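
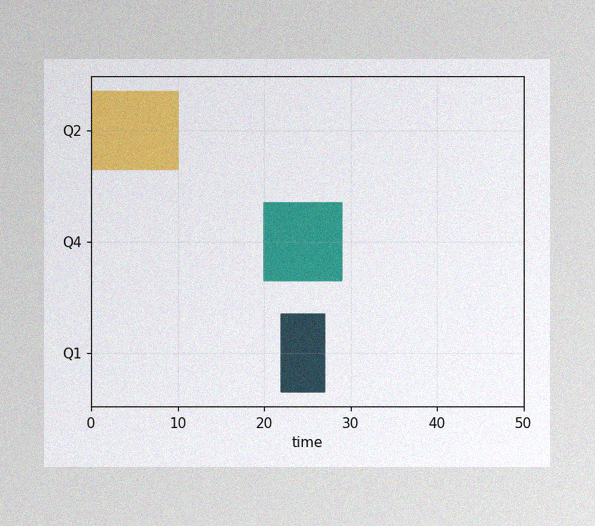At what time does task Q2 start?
The image has some photo noise and uneven lighting. The Q2 bar begins at t=0.

0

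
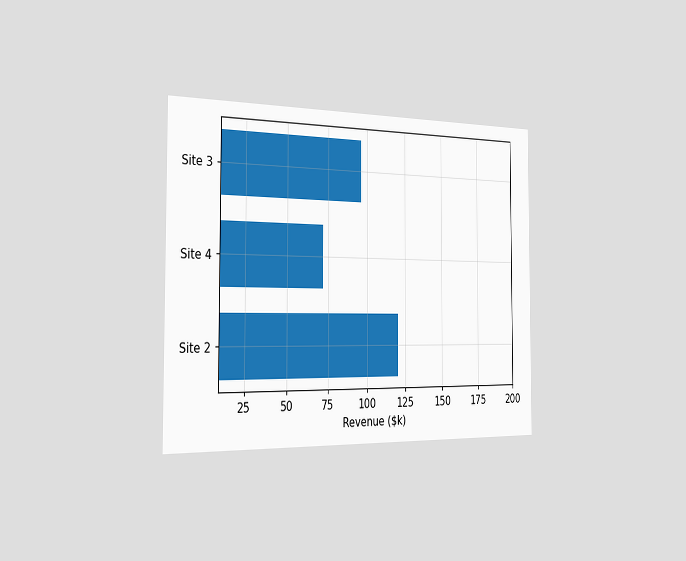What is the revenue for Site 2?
$120k

The chart is viewed slightly from the left. Reading along the chart's x-axis, the Site 2 bar reaches $120k.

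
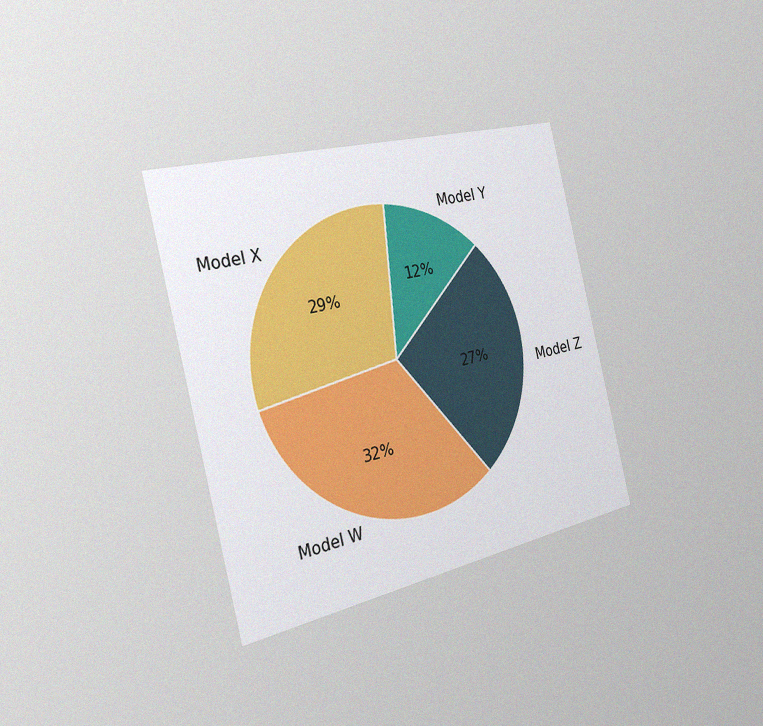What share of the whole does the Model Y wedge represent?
The chart is tilted about 14° counter-clockwise and viewed slightly from the left, with some photo noise. The Model Y slice takes up 12% of the pie.

12%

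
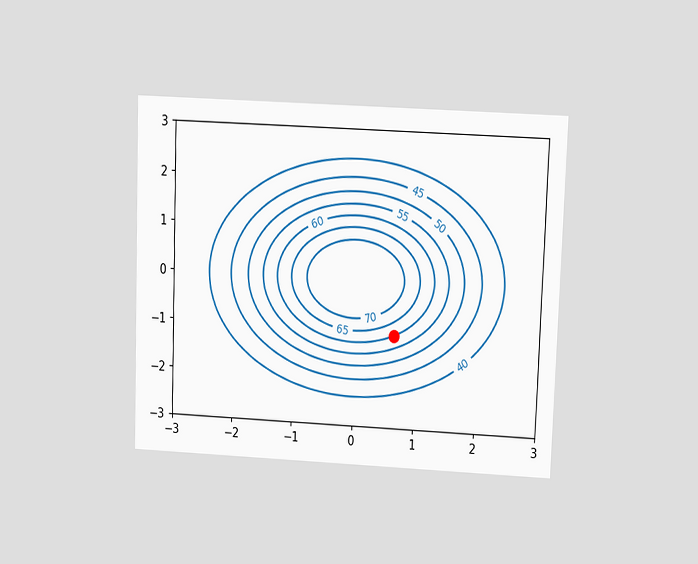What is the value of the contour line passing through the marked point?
60

The chart is tilted about 2° clockwise and viewed slightly from above. The marked point sits on the contour labelled 60.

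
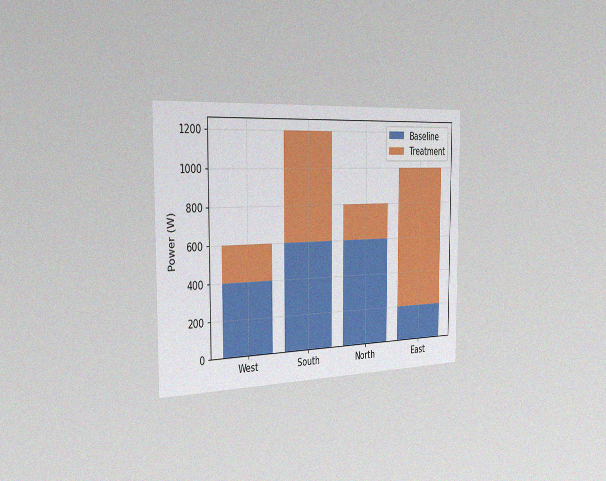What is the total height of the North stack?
The chart is viewed slightly from the left, with some photo noise. The North stack's top reaches 800W on the y-axis.

800W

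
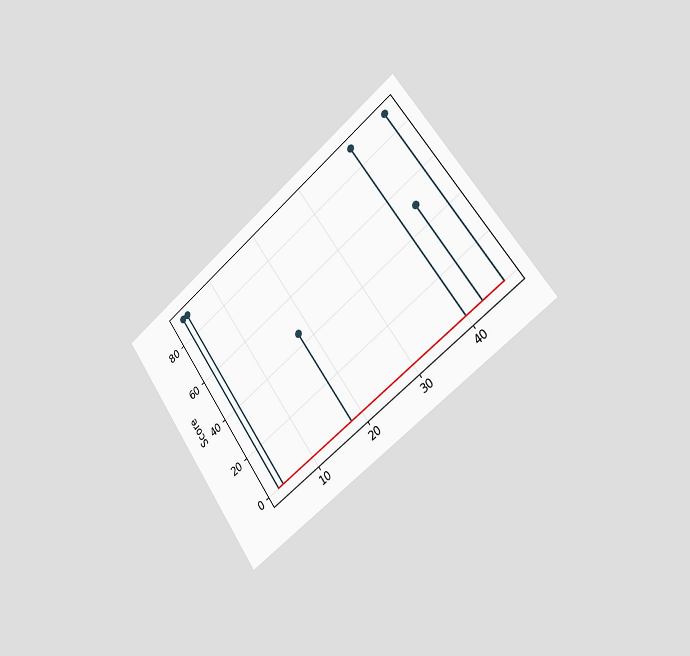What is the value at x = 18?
The chart is tilted about 36° counter-clockwise and viewed slightly from the right. The stem at x=18 reaches 45.

45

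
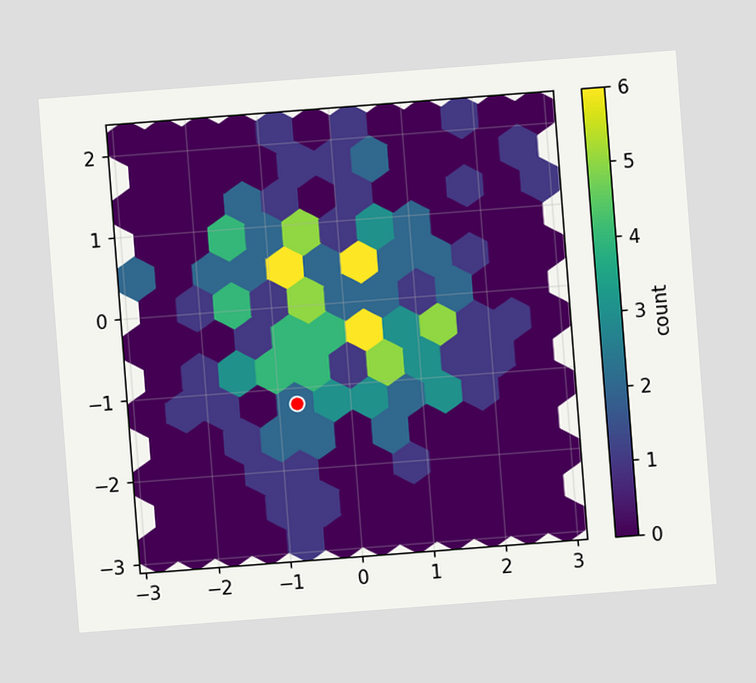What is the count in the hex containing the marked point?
The chart is tilted about 4° counter-clockwise. The marked hex reads 2 on the colorbar.

2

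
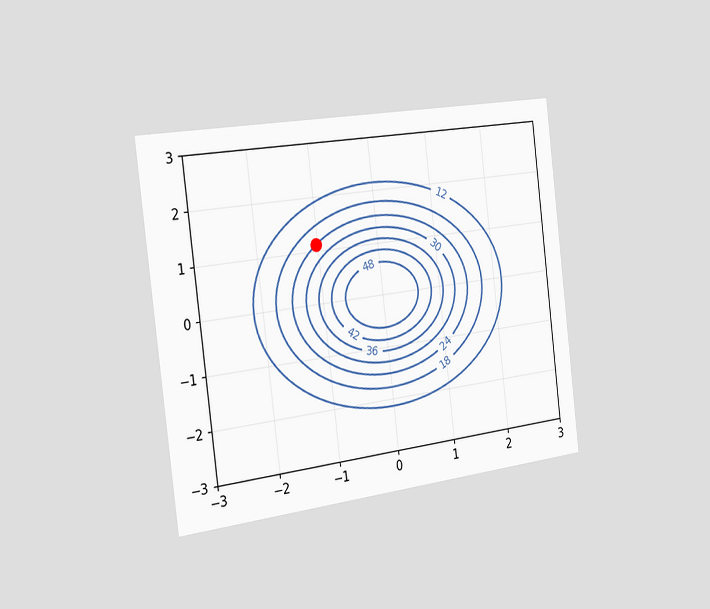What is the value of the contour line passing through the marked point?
24

The chart is tilted about 7° counter-clockwise and viewed slightly from the left. The marked point sits on the contour labelled 24.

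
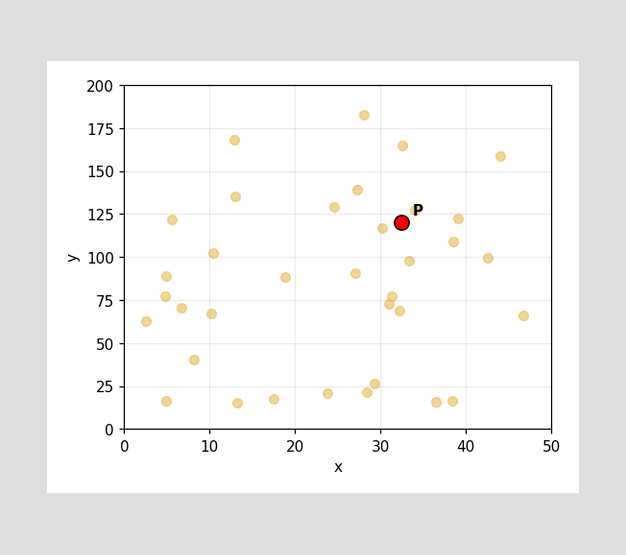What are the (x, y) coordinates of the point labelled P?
(32.5, 120)

Following the gridlines from P to each axis, P sits at (32.5, 120).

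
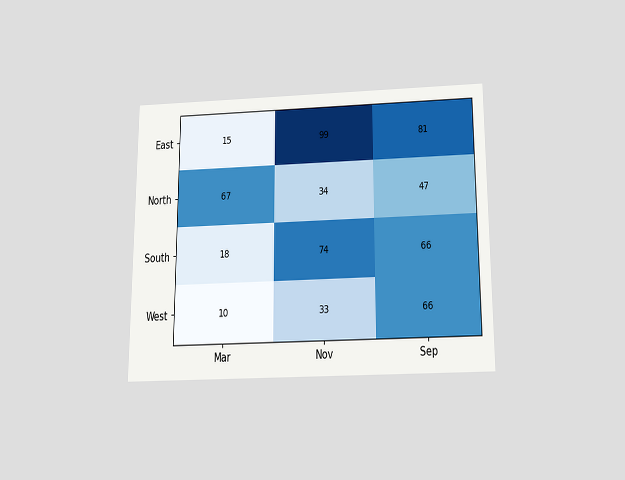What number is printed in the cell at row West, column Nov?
33

The chart is viewed slightly from below. The (West, Nov) cell reads 33.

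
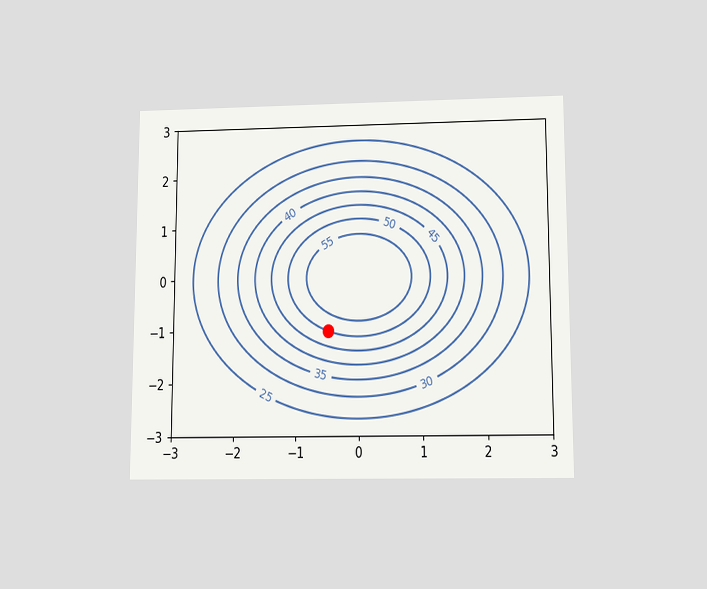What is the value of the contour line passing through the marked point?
The chart is viewed slightly from below. The marked point sits on the contour labelled 50.

50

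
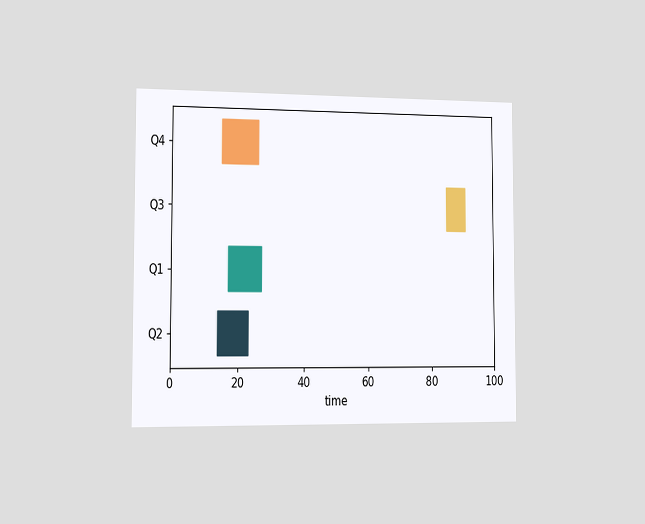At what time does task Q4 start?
15

The chart is viewed slightly from the left. The Q4 bar begins at t=15.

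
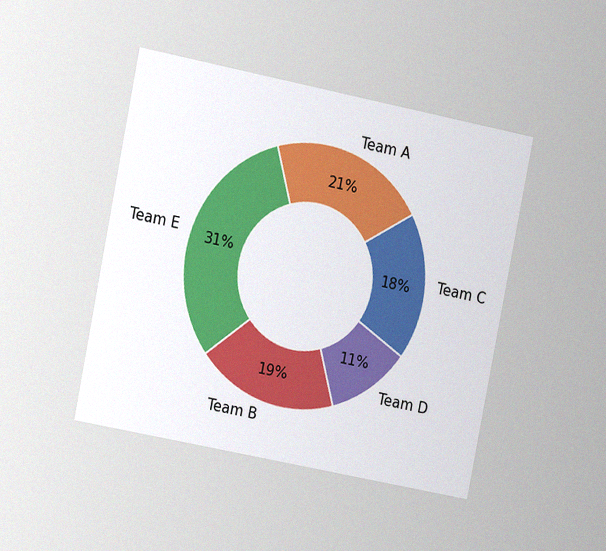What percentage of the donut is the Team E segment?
31%

The chart is tilted about 11° clockwise and viewed slightly from the left, with some photo noise. The Team E segment takes up 31% of the ring.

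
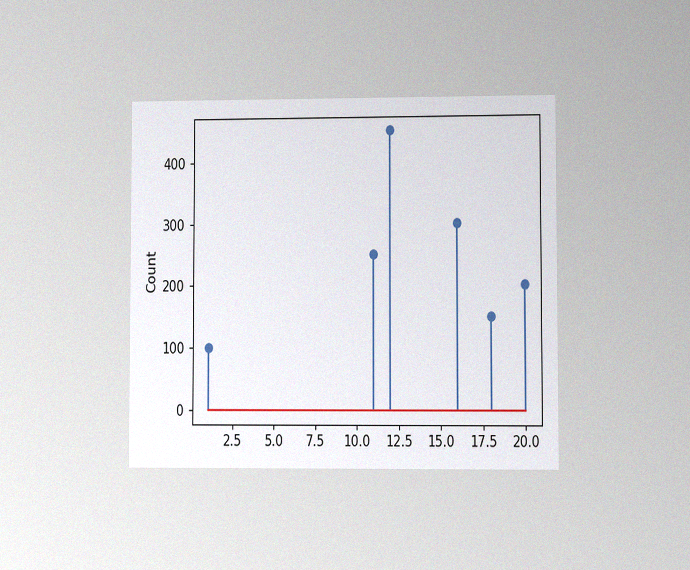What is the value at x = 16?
The chart is viewed at a slight angle, with some photo noise. The stem at x=16 reaches 300.

300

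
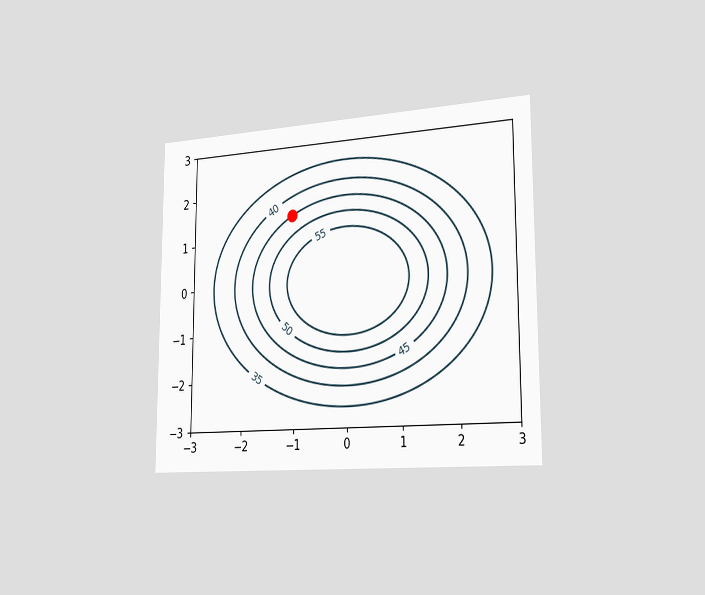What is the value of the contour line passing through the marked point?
45

The chart is viewed slightly from the right. The marked point sits on the contour labelled 45.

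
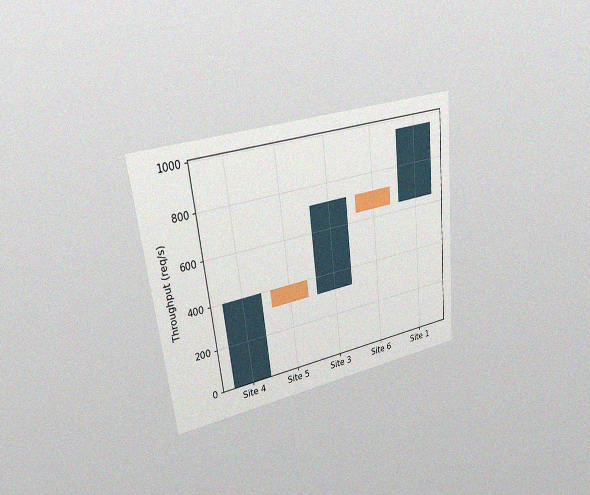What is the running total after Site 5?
The chart is tilted about 6° counter-clockwise and viewed at a slight angle, with some photo noise. After Site 5 the running total reaches 320req/s.

320req/s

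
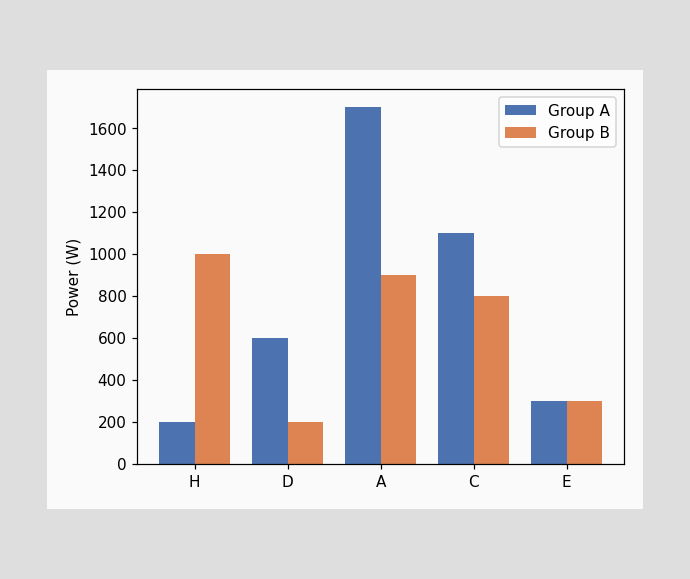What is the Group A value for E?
The Group A bar at E reaches 300W on the y-axis.

300W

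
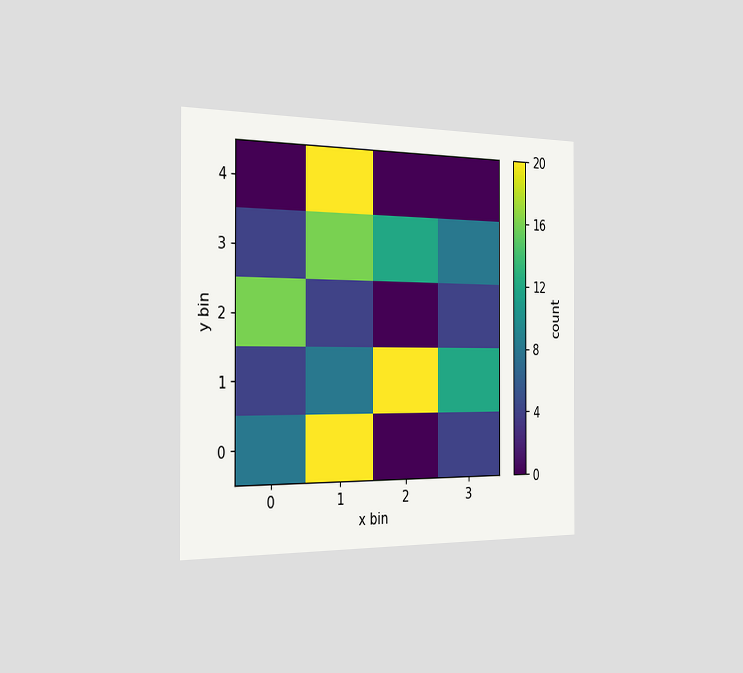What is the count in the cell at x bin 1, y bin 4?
The chart is viewed slightly from the left. Matching the cell (1, 4) against the colorbar gives 20.

20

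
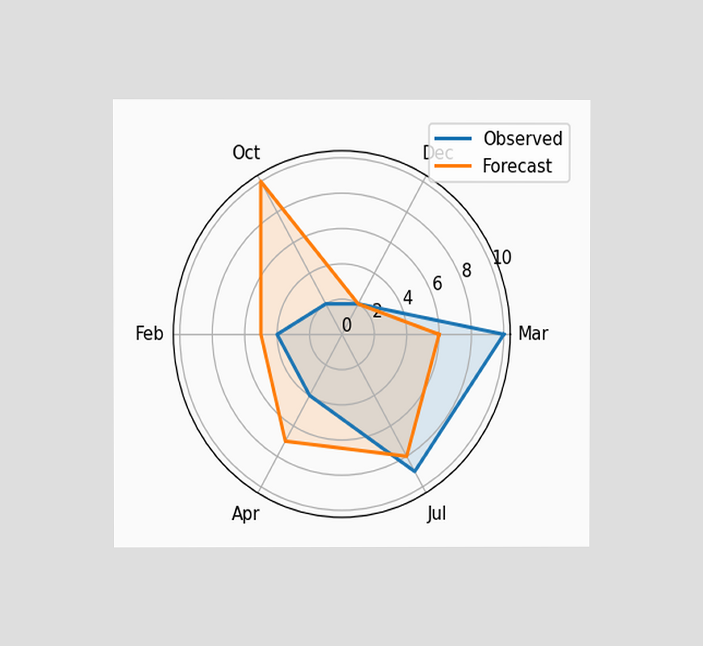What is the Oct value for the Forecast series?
The chart is viewed at a slight angle. On the Oct axis, Forecast reaches 10.

10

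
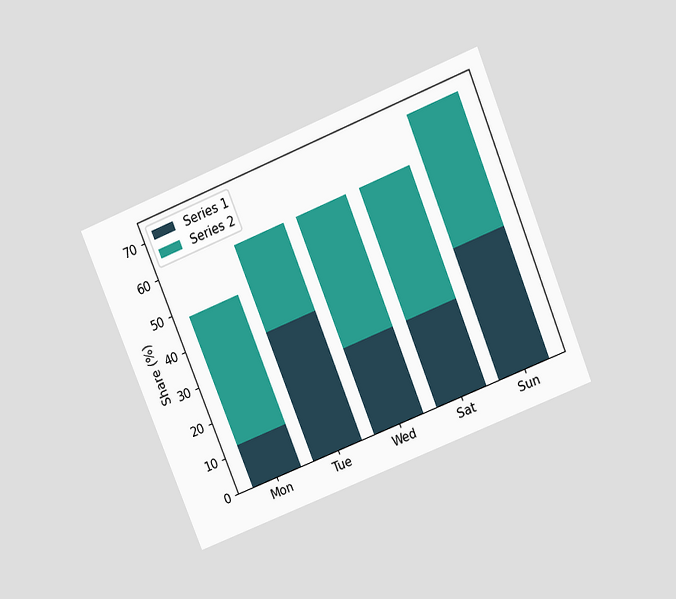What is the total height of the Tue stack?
The chart is tilted about 22° counter-clockwise and viewed slightly from above. The Tue stack's top reaches 60% on the y-axis.

60%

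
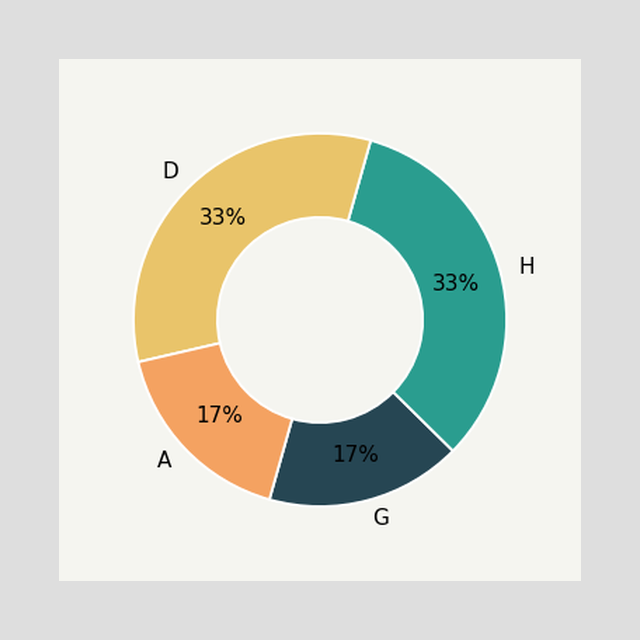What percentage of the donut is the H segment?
The H segment takes up 33% of the ring.

33%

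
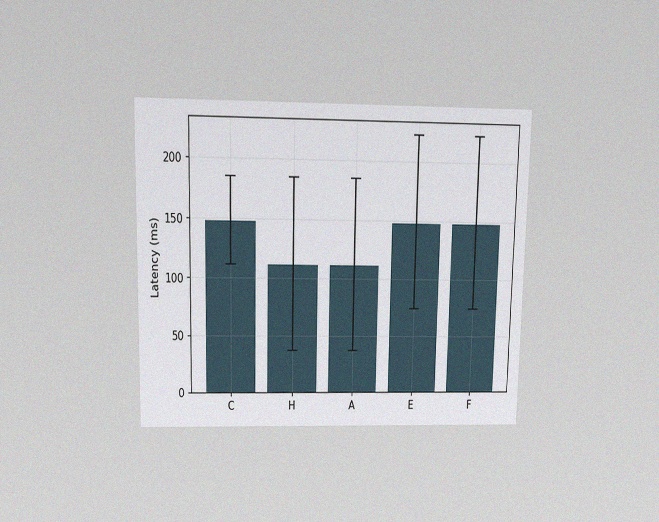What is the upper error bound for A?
The chart is viewed slightly from above, with some photo noise. The A bar's upper whisker reaches 185ms.

185ms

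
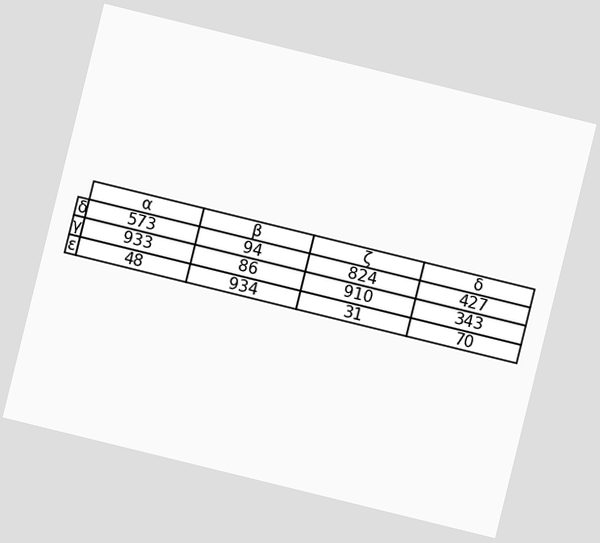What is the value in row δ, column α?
The chart is tilted about 14° clockwise. The (δ, α) cell reads 573.

573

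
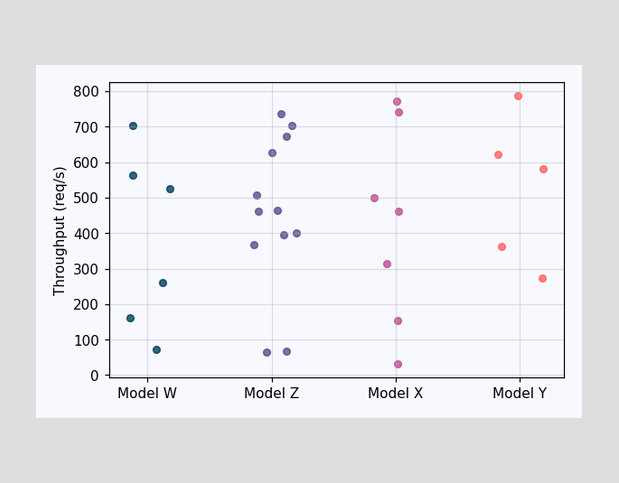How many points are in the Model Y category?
5

Counting the markers in the Model Y column gives 5.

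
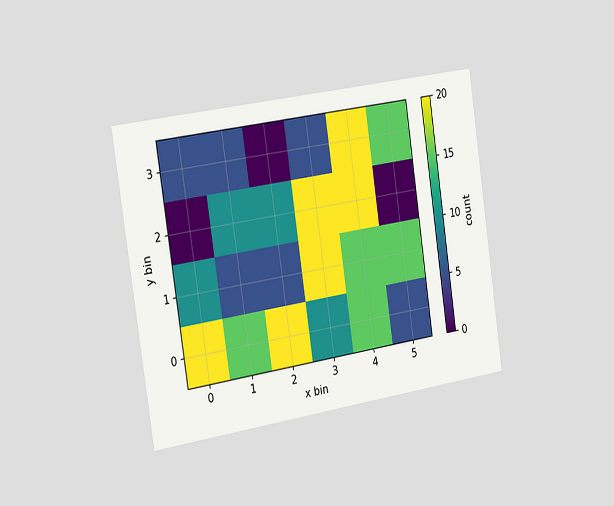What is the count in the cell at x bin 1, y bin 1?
5

The chart is tilted about 8° counter-clockwise and viewed slightly from the left. Matching the cell (1, 1) against the colorbar gives 5.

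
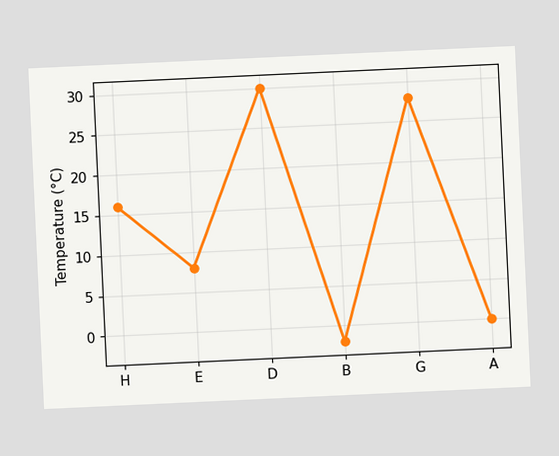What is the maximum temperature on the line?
30°C

The chart is tilted about 3° counter-clockwise. The highest point is at D, and reading across to the y-axis gives 30°C.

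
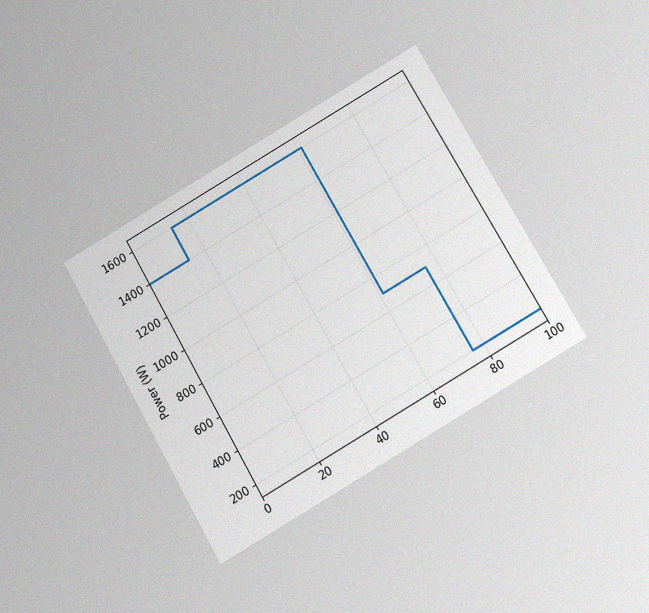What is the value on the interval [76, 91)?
The chart is tilted about 30° counter-clockwise and viewed slightly from below, with some photo noise. On [76, 91) the step sits at 200W.

200W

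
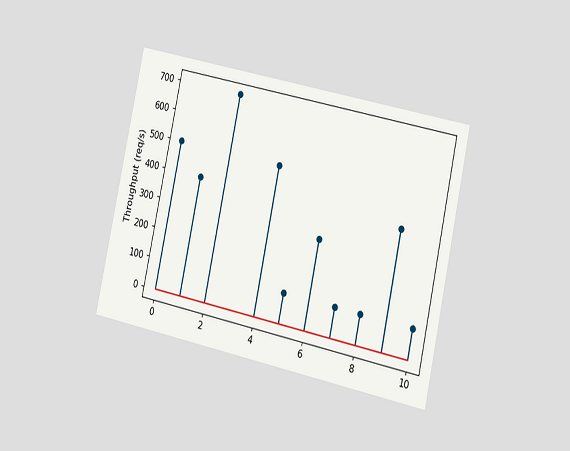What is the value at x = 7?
100req/s

The chart is tilted about 12° clockwise and viewed slightly from the right. The stem at x=7 reaches 100req/s.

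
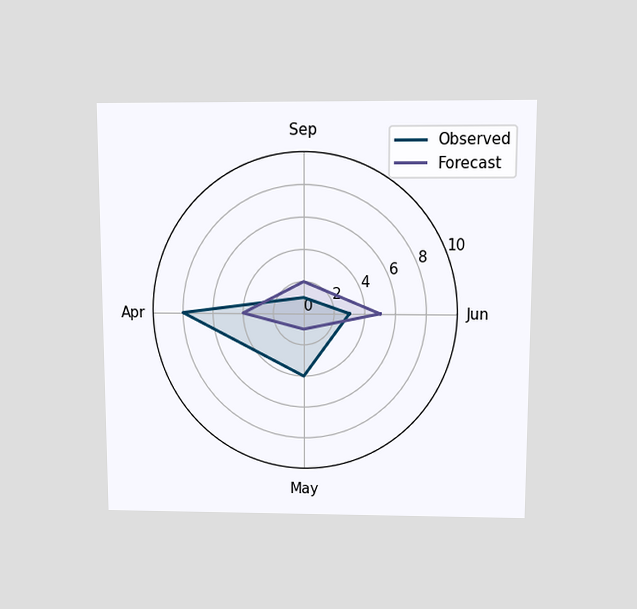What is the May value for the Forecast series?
The chart is viewed at a slight angle. On the May axis, Forecast reaches 1.

1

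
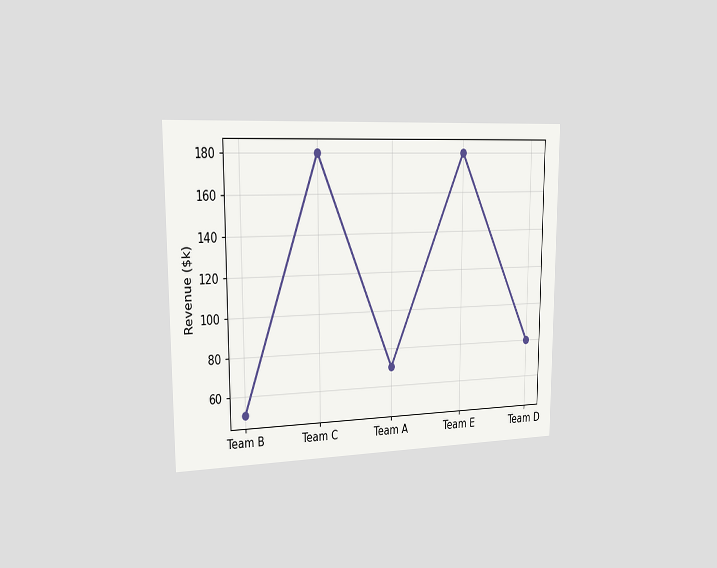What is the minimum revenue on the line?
$50k

The chart is viewed slightly from the left. The lowest point is at Team B, and reading across to the y-axis gives $50k.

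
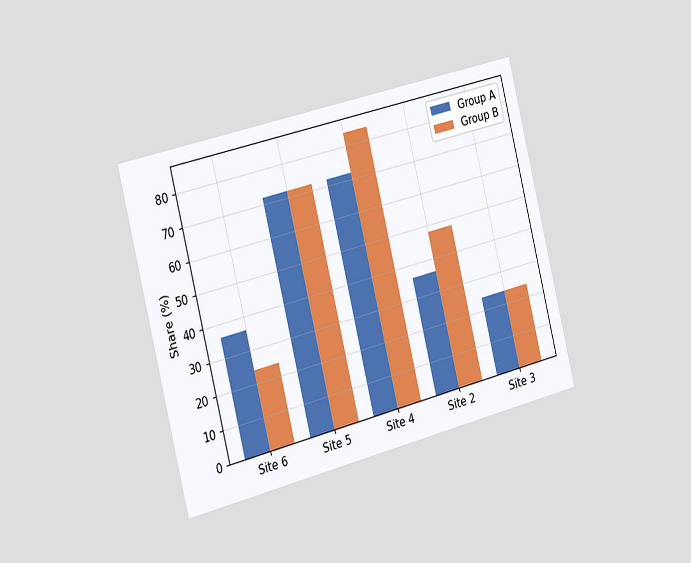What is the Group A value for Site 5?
The chart is tilted about 14° counter-clockwise and viewed slightly from the left. The Group A bar at Site 5 reaches 72% on the y-axis.

72%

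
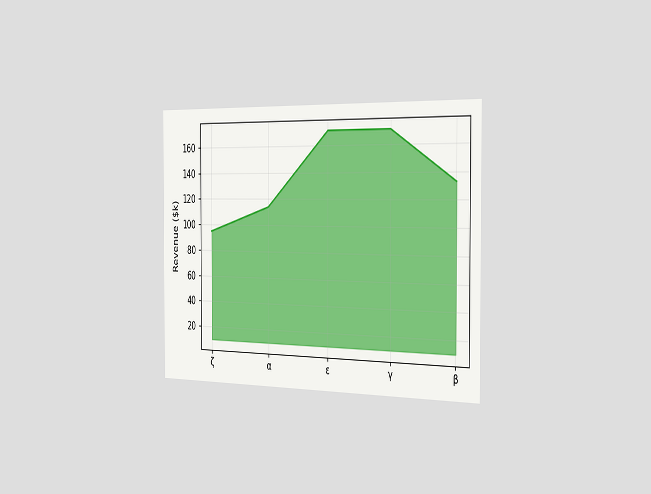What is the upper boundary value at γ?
The chart is viewed slightly from the right. At γ the upper boundary is at $171k.

$171k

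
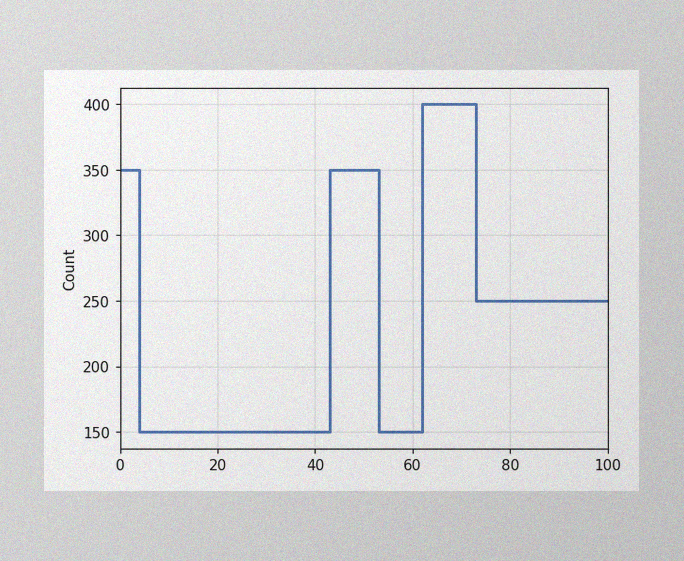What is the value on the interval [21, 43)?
The image has some photo noise and uneven lighting. On [21, 43) the step sits at 150.

150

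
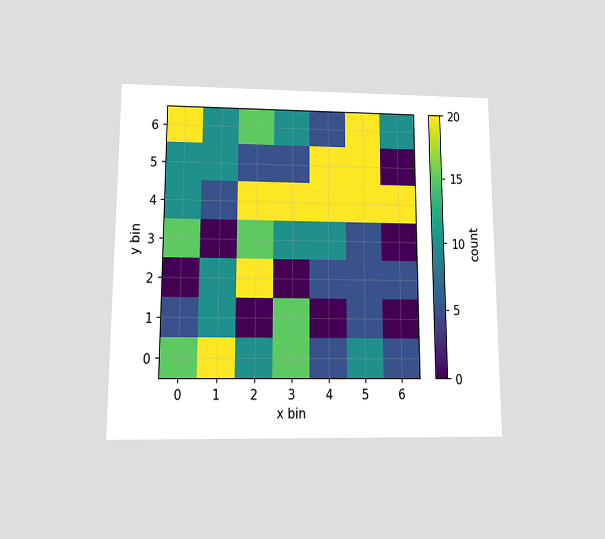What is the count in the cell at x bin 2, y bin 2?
The chart is viewed slightly from below. Matching the cell (2, 2) against the colorbar gives 20.

20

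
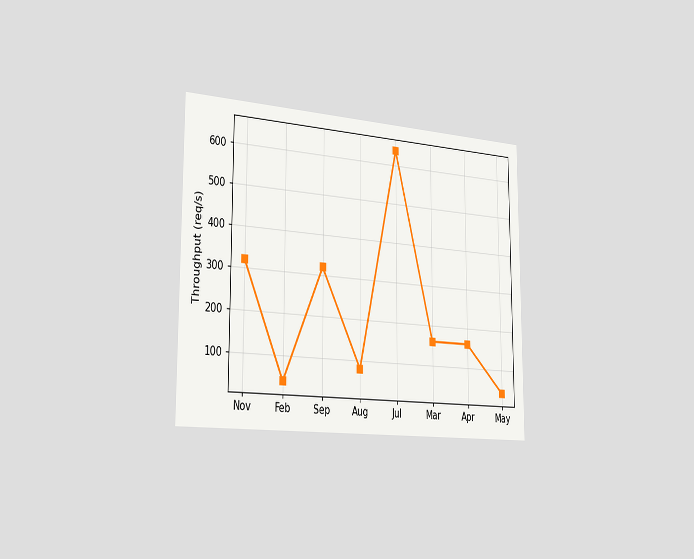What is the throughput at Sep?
320req/s

The chart is viewed slightly from the left. At Sep, the line is at 320req/s.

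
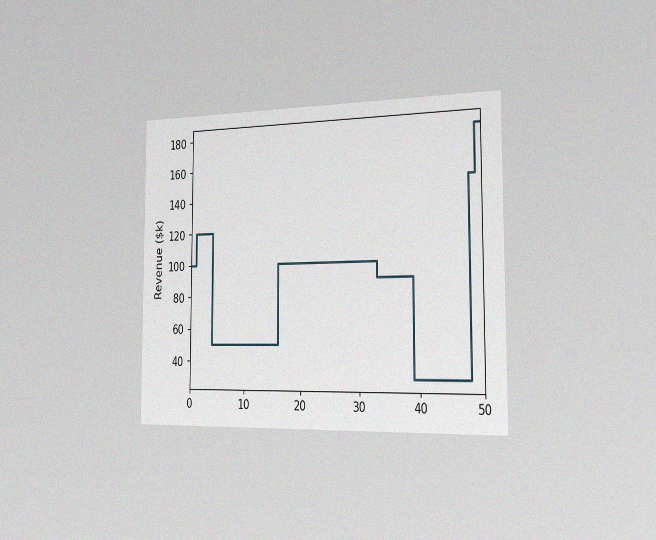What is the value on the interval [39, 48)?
$30k

The chart is viewed slightly from the right, with some photo noise. On [39, 48) the step sits at $30k.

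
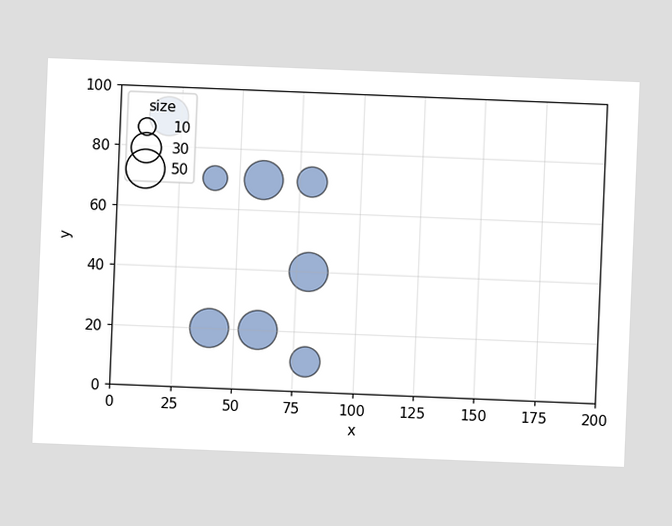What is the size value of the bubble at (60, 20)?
50

The chart is tilted about 2° clockwise. Matching the bubble at (60, 20) against the size legend gives 50.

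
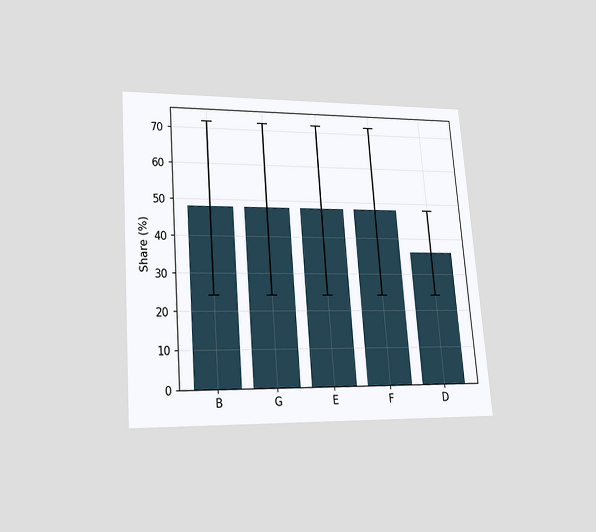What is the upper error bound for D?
48%

The chart is tilted about 4° counter-clockwise and viewed slightly from below. The D bar's upper whisker reaches 48%.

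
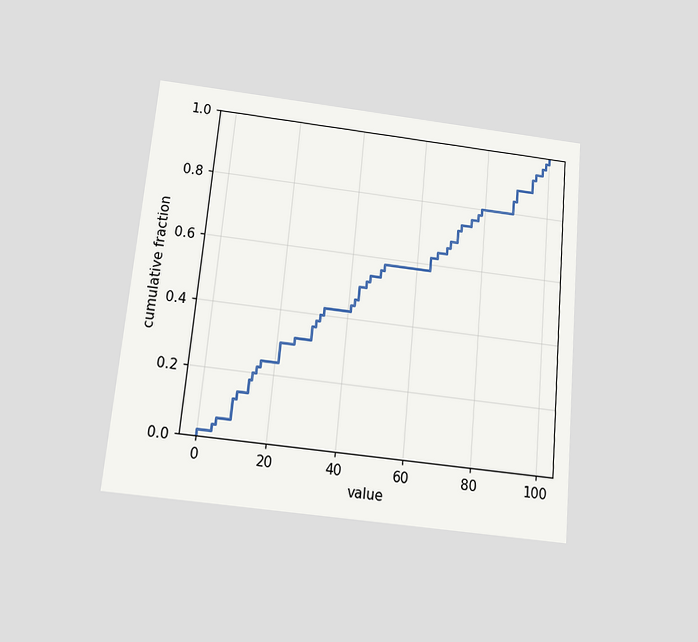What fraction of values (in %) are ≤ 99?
The chart is tilted about 5° clockwise and viewed slightly from below. At x=99 the ECDF step is at 98%.

98%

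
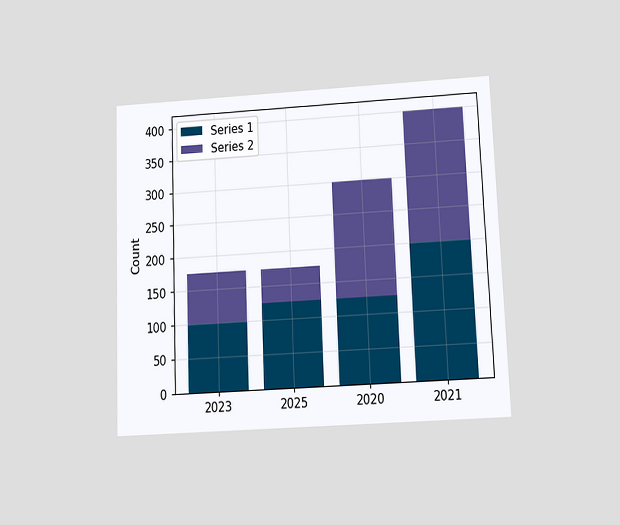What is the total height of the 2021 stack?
400

The chart is tilted about 2° counter-clockwise and viewed slightly from below. The 2021 stack's top reaches 400 on the y-axis.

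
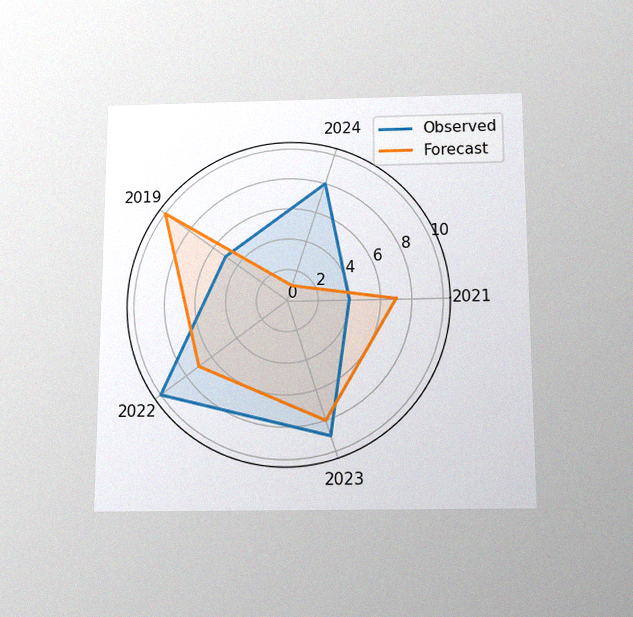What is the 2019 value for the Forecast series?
10

The chart is viewed slightly from below, with some photo noise. On the 2019 axis, Forecast reaches 10.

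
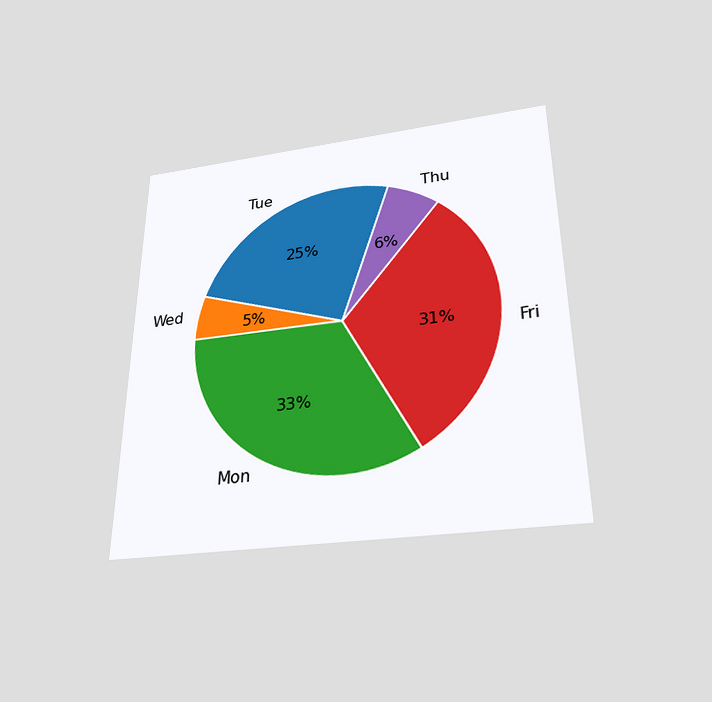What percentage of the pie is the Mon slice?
33%

The chart is viewed slightly from below. The Mon slice takes up 33% of the pie.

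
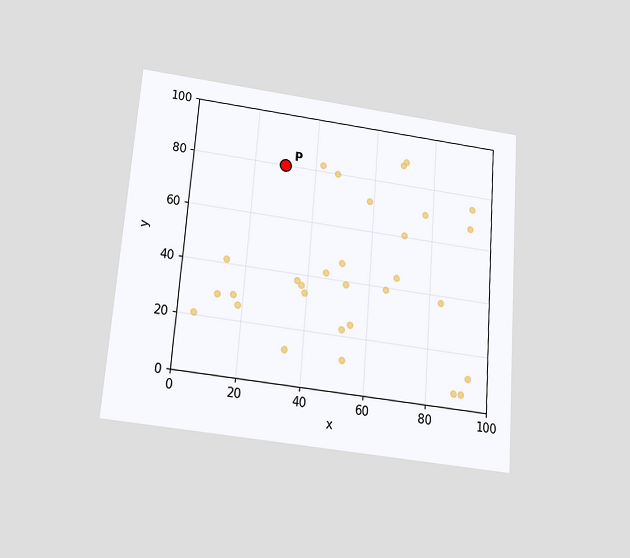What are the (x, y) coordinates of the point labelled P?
The chart is tilted about 4° clockwise and viewed slightly from below. Following the gridlines from P to each axis, P sits at (30, 80).

(30, 80)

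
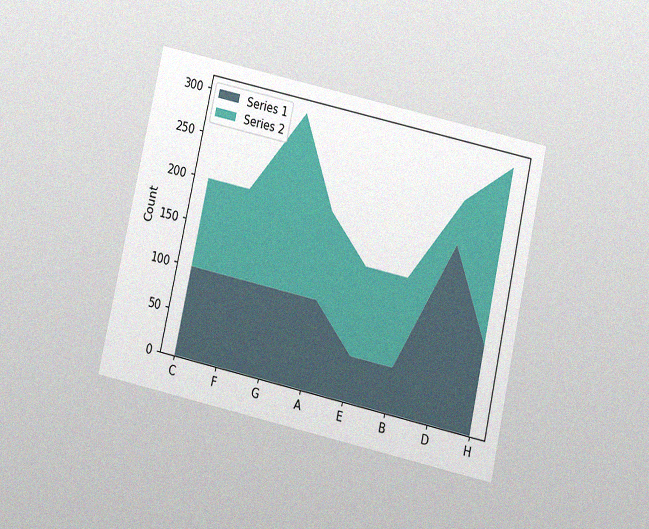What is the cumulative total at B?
The chart is tilted about 12° clockwise and viewed slightly from below, with some photo noise. The stacked total at B reaches 150.

150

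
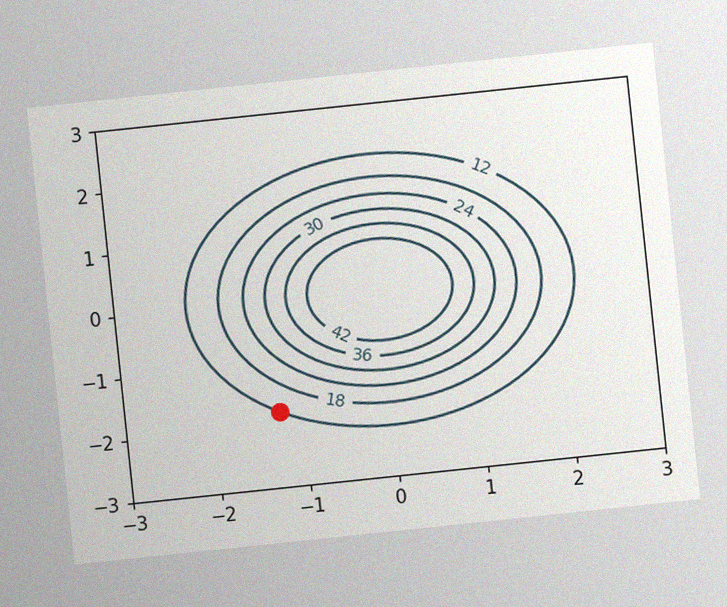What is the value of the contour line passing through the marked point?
The chart is tilted about 6° counter-clockwise, with some photo noise. The marked point sits on the contour labelled 12.

12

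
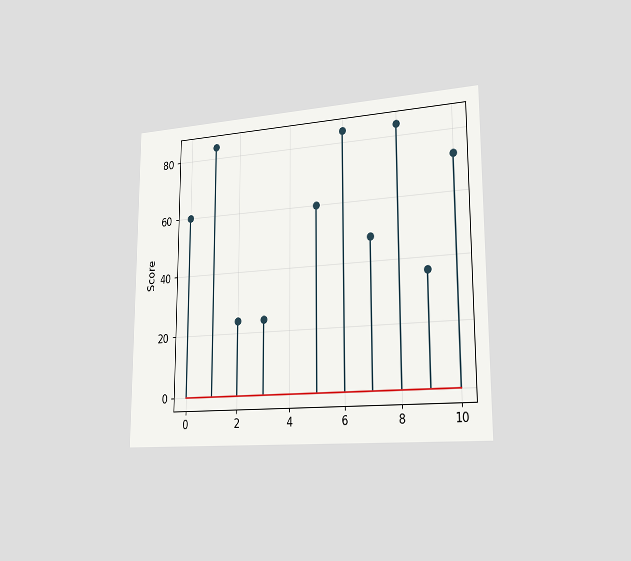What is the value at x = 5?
The chart is viewed slightly from the right. The stem at x=5 reaches 60.

60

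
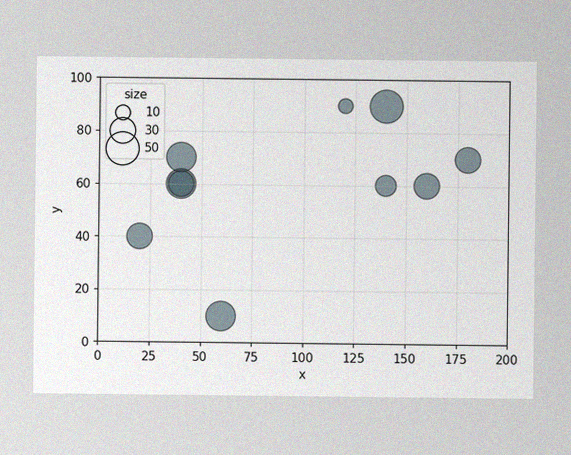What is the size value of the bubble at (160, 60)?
30

The image has some photo noise and uneven lighting. Matching the bubble at (160, 60) against the size legend gives 30.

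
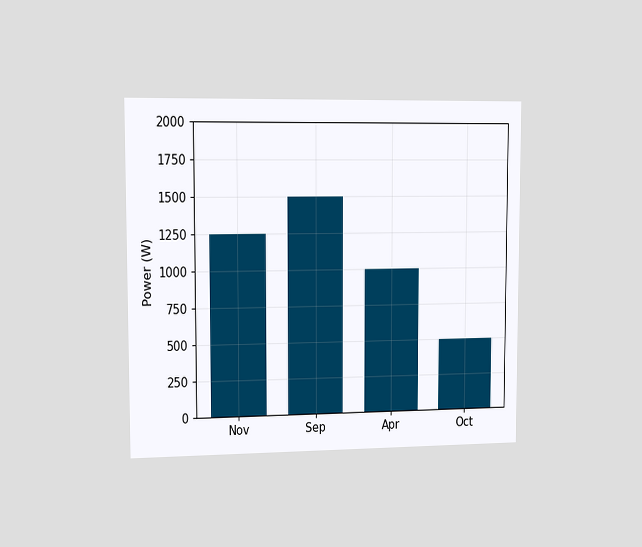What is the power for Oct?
The chart is viewed slightly from the left. Reading along the chart's y-axis, the Oct bar reaches 500W.

500W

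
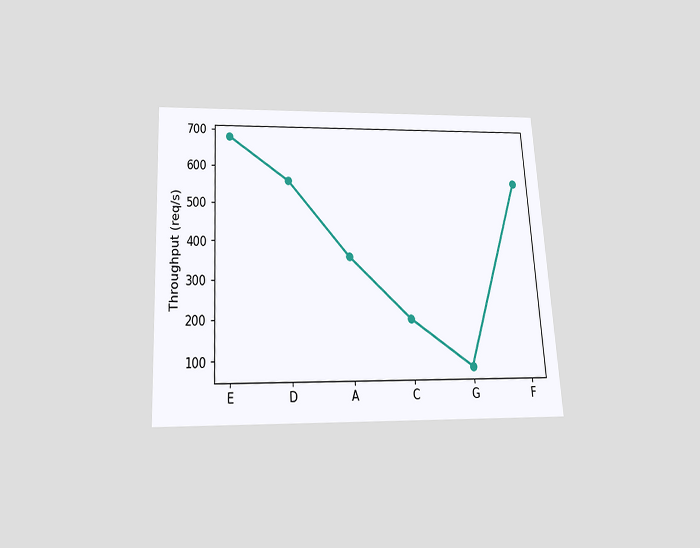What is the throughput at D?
560req/s

The chart is tilted about 3° counter-clockwise and viewed slightly from below. At D, the line is at 560req/s.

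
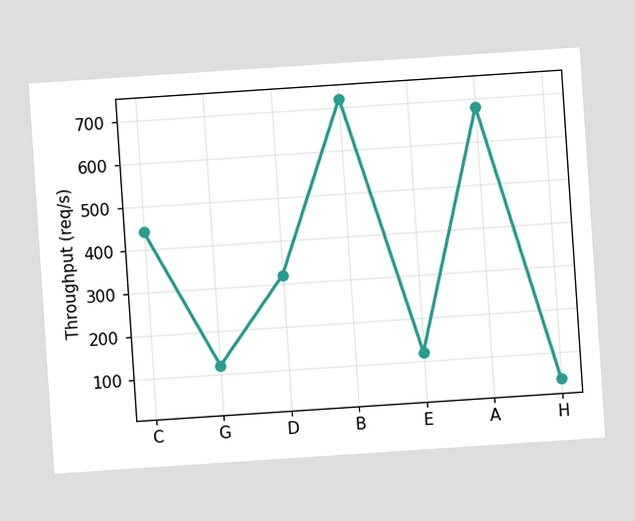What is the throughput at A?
The chart is tilted about 4° counter-clockwise. At A, the line is at 680req/s.

680req/s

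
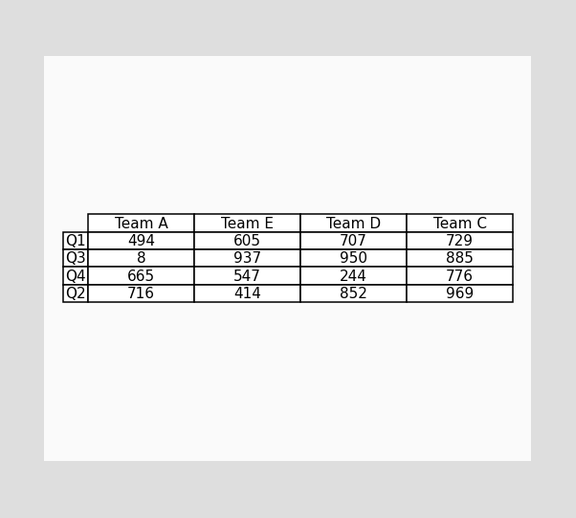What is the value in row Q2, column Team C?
The (Q2, Team C) cell reads 969.

969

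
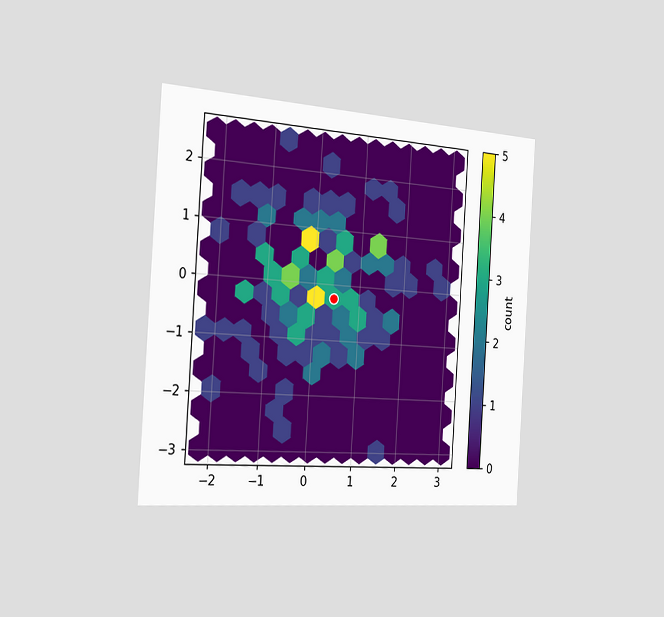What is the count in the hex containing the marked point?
3

The chart is tilted about 4° clockwise and viewed slightly from the left. The marked hex reads 3 on the colorbar.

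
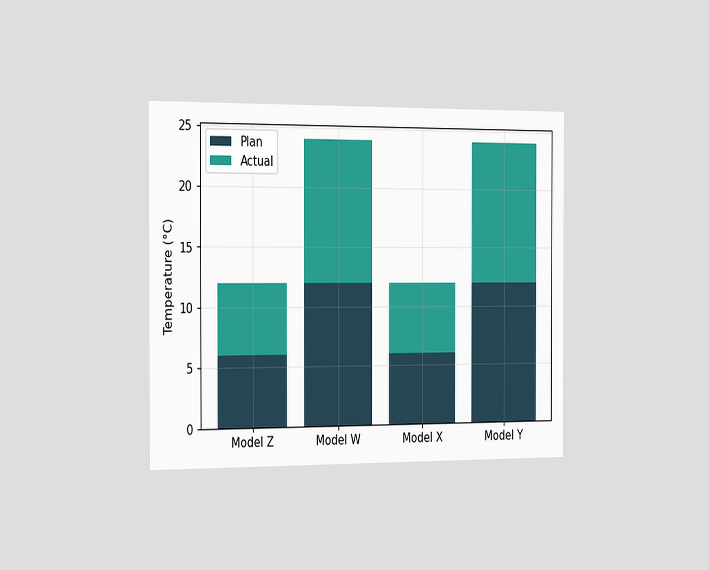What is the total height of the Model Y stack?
The chart is viewed slightly from the left. The Model Y stack's top reaches 24°C on the y-axis.

24°C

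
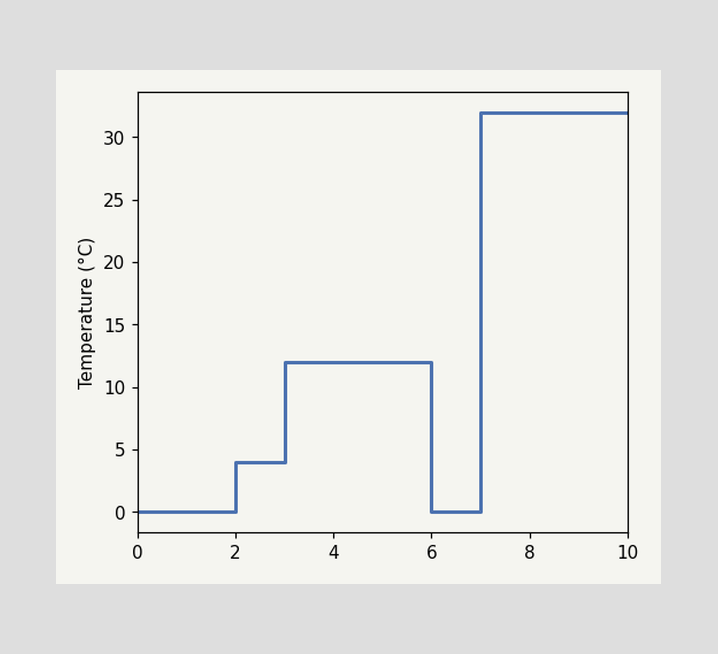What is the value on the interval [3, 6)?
On [3, 6) the step sits at 12°C.

12°C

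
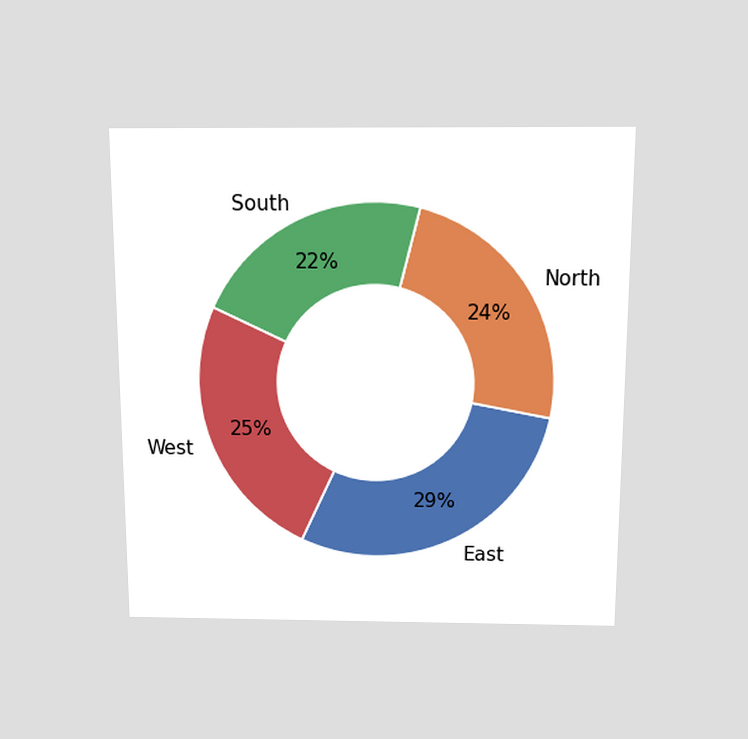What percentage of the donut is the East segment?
29%

The chart is viewed slightly from above. The East segment takes up 29% of the ring.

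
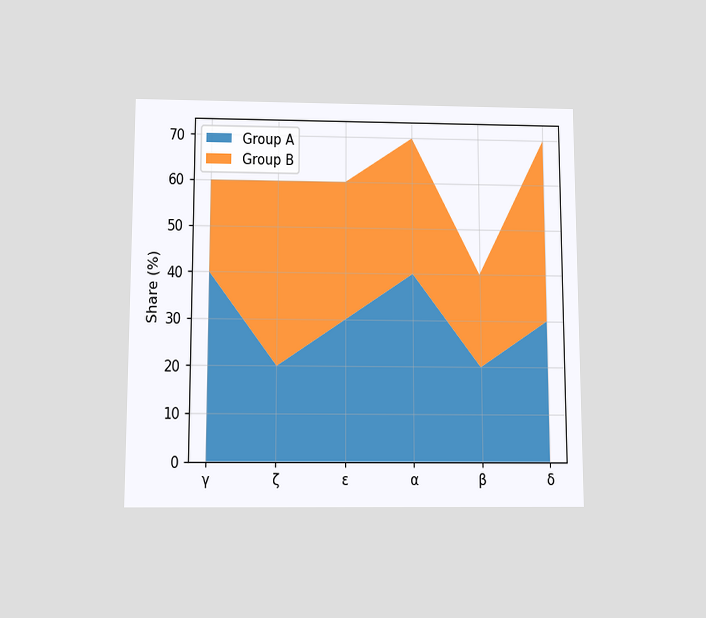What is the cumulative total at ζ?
The chart is viewed slightly from below. The stacked total at ζ reaches 60%.

60%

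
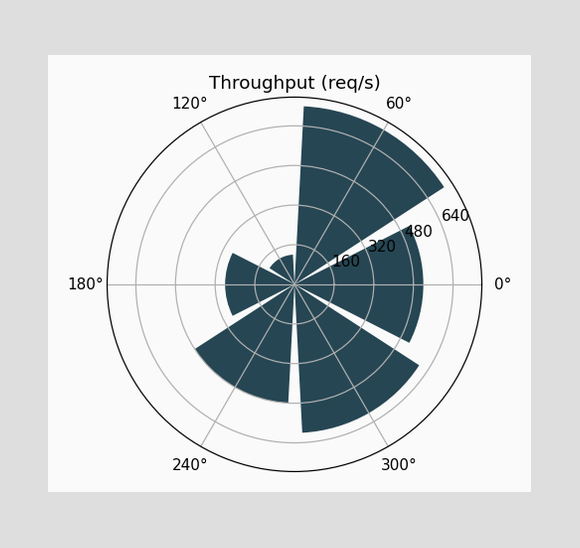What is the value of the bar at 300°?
The bar at 300° reaches 600req/s on the radial axis.

600req/s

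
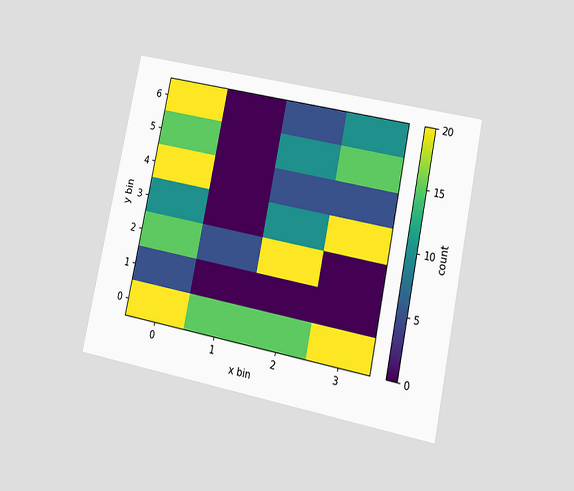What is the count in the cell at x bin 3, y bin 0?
The chart is tilted about 11° clockwise and viewed at a slight angle. Matching the cell (3, 0) against the colorbar gives 20.

20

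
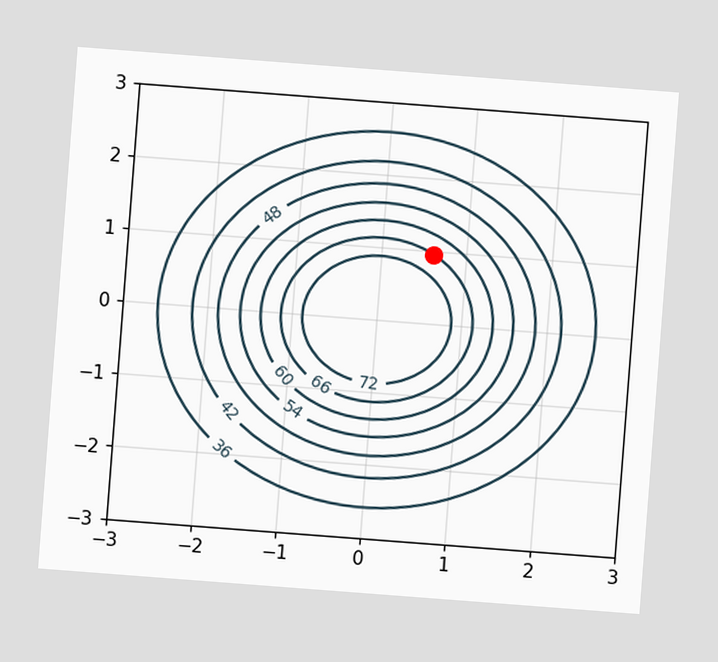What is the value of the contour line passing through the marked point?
The chart is tilted about 4° clockwise. The marked point sits on the contour labelled 66.

66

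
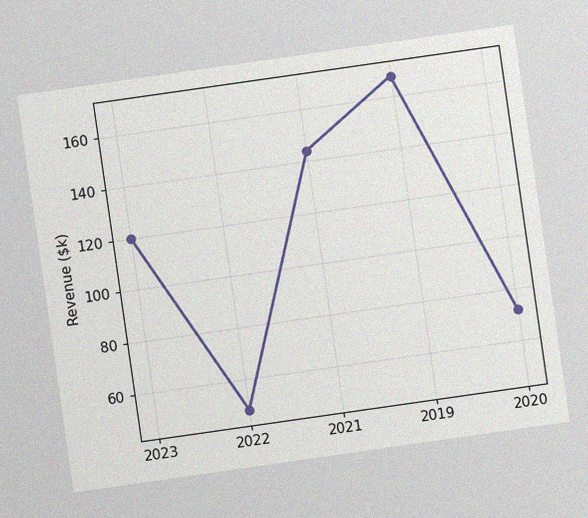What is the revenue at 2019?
$168k

The chart is tilted about 8° counter-clockwise, with some photo noise. At 2019, the line is at $168k.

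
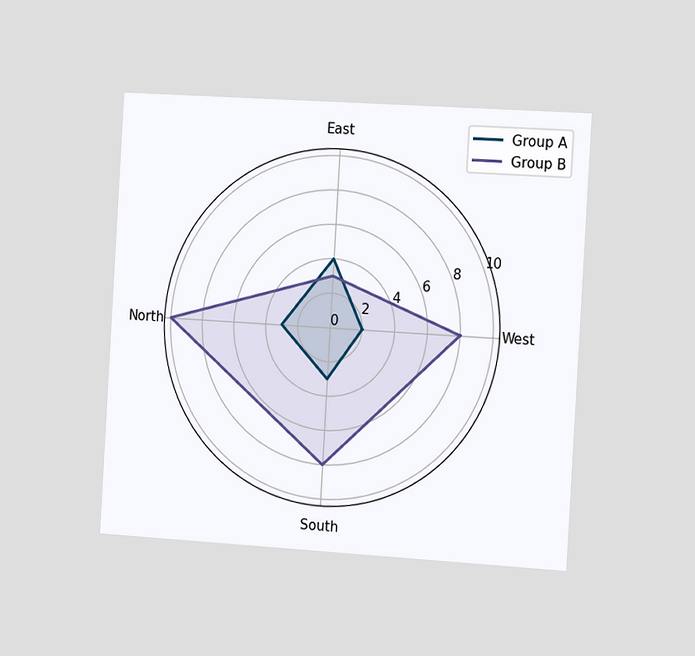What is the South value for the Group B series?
8

The chart is tilted about 3° clockwise and viewed slightly from the right. On the South axis, Group B reaches 8.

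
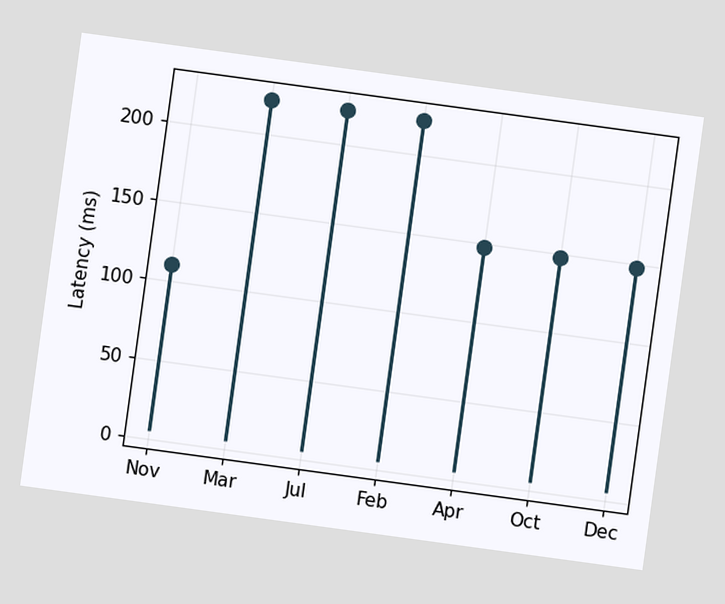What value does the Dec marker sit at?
The chart is tilted about 8° clockwise. The Dec marker sits at 148ms.

148ms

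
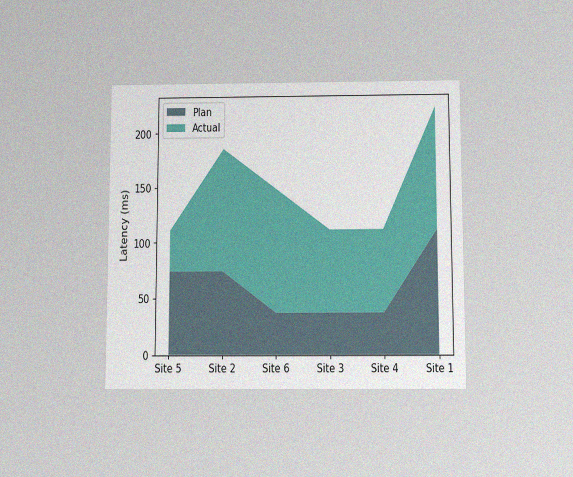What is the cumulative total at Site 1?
222ms

The chart is viewed slightly from below, with some photo noise. The stacked total at Site 1 reaches 222ms.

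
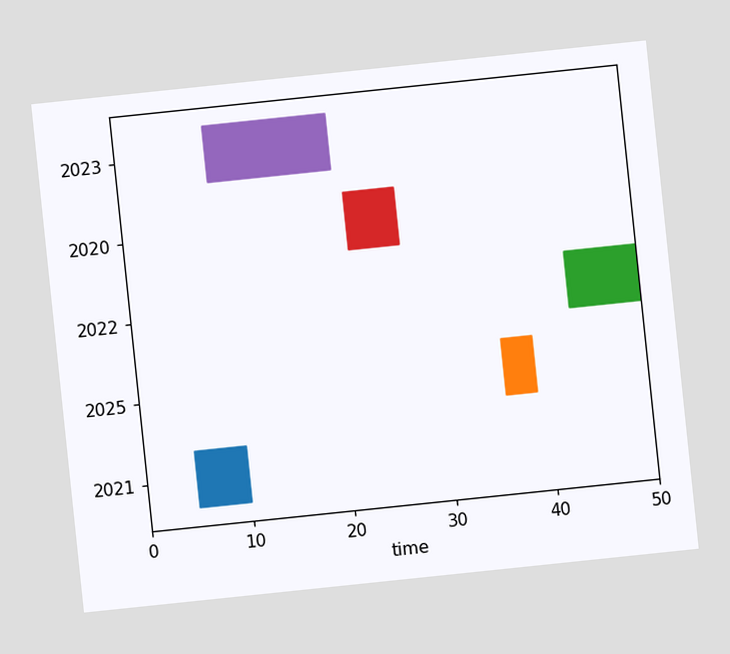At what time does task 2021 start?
The chart is tilted about 6° counter-clockwise. The 2021 bar begins at t=5.

5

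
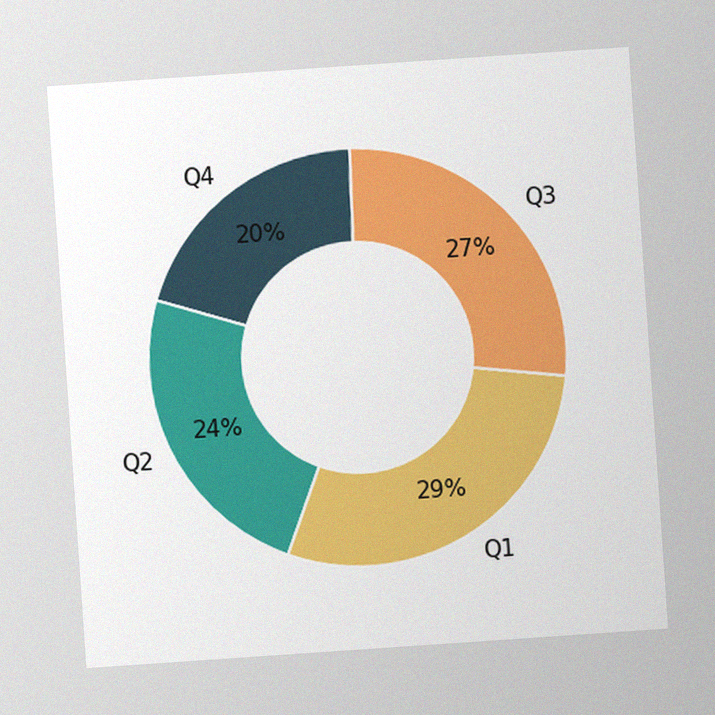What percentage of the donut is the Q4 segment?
The chart is tilted about 4° counter-clockwise, with some photo noise. The Q4 segment takes up 20% of the ring.

20%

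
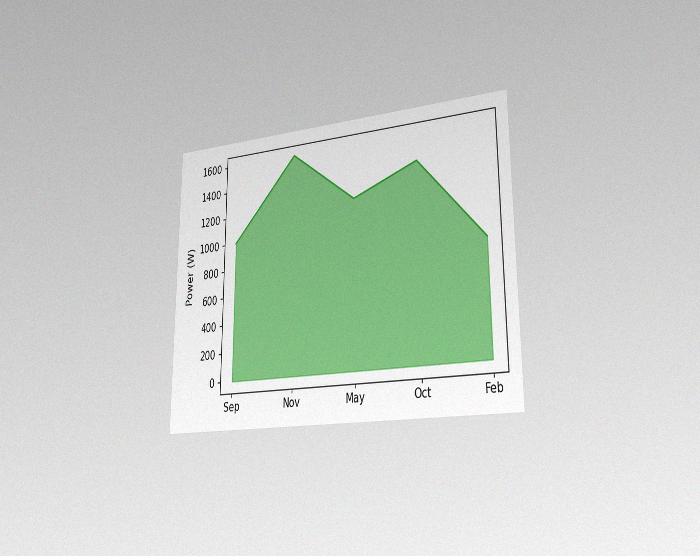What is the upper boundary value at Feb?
800W

The chart is viewed slightly from the right, with some photo noise. At Feb the upper boundary is at 800W.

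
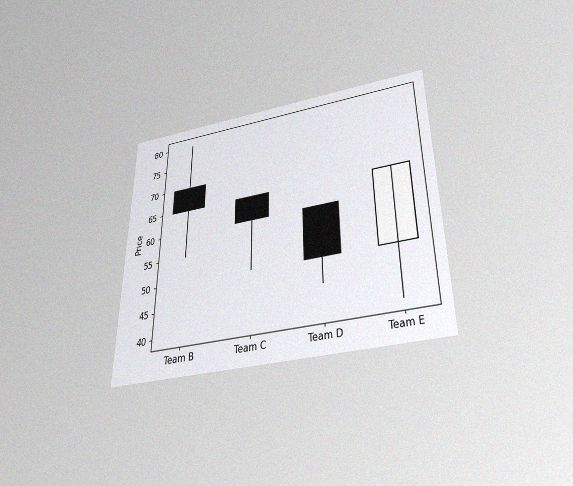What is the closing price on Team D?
The chart is viewed slightly from below, with some photo noise. The Team D candle closes at 50.

50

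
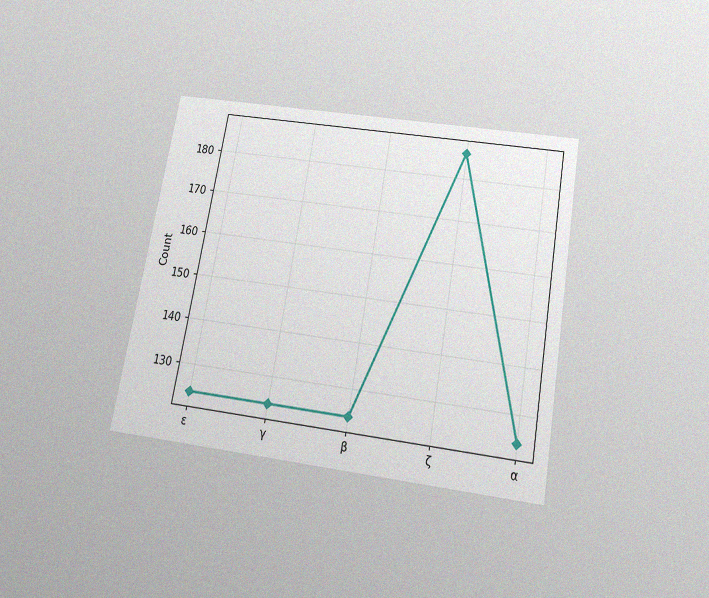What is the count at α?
The chart is tilted about 10° clockwise and viewed slightly from below, with some photo noise. At α, the line is at 124.

124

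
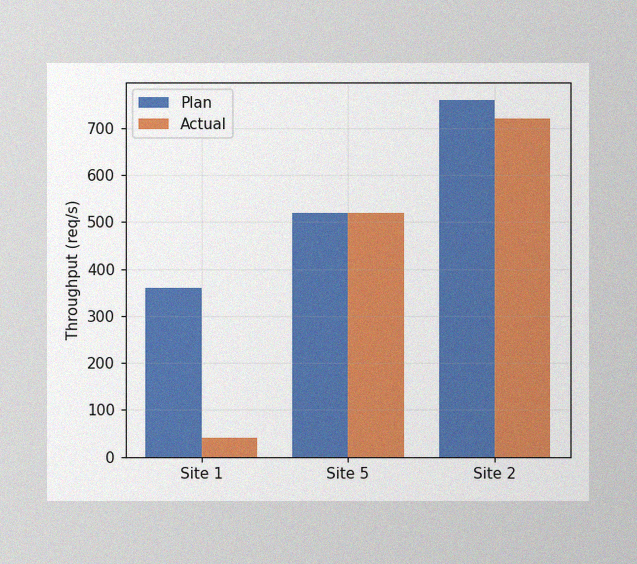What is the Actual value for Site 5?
520req/s

The image has some photo noise and uneven lighting. The Actual bar at Site 5 reaches 520req/s on the y-axis.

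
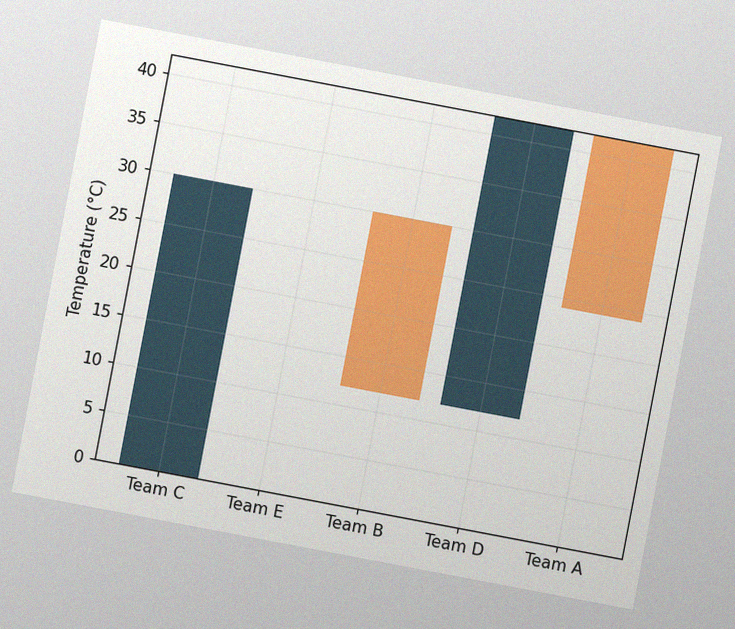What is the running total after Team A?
The chart is tilted about 11° clockwise, with some photo noise. After Team A the running total reaches 24°C.

24°C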